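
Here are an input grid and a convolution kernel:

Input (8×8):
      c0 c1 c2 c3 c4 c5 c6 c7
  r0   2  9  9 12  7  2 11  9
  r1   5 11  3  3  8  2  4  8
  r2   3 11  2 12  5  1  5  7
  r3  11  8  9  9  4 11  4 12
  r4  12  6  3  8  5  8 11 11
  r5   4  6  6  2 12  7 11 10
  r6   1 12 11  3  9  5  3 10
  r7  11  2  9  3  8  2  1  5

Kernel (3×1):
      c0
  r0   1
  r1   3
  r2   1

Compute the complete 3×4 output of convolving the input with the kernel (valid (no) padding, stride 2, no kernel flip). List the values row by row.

Output[0,0]: The receptive field on the input at this output position is [2 / 5 / 3]. Elementwise product with the kernel and sum: 2·1 + 5·3 + 3·1.
Output[0,1]: The receptive field on the input at this output position is [9 / 3 / 2]. Elementwise product with the kernel and sum: 9·1 + 3·3 + 2·1.

20 20 36 28
48 32 22 28
25 32 50 47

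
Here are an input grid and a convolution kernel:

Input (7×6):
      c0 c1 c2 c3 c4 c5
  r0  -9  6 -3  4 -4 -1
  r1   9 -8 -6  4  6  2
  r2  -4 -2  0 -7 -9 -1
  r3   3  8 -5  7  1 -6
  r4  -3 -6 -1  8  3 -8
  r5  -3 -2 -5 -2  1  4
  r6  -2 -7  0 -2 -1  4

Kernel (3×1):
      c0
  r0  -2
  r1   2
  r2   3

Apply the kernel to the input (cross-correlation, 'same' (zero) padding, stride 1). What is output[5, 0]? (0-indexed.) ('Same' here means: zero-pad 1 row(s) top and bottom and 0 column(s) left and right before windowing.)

The receptive field on the zero-padded input at this output position is [-3 / -3 / -2]. Elementwise product with the kernel and sum: -3·-2 + -3·2 + -2·3.

-6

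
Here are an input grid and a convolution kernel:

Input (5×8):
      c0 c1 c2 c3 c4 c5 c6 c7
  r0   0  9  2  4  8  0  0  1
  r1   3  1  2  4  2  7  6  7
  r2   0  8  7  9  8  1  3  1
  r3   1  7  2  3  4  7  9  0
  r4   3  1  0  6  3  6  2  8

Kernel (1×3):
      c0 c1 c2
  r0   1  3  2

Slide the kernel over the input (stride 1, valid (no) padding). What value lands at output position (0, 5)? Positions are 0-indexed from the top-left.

The receptive field on the input at this output position is [0 0 1]. Elementwise product with the kernel and sum: 0·1 + 0·3 + 1·2.

2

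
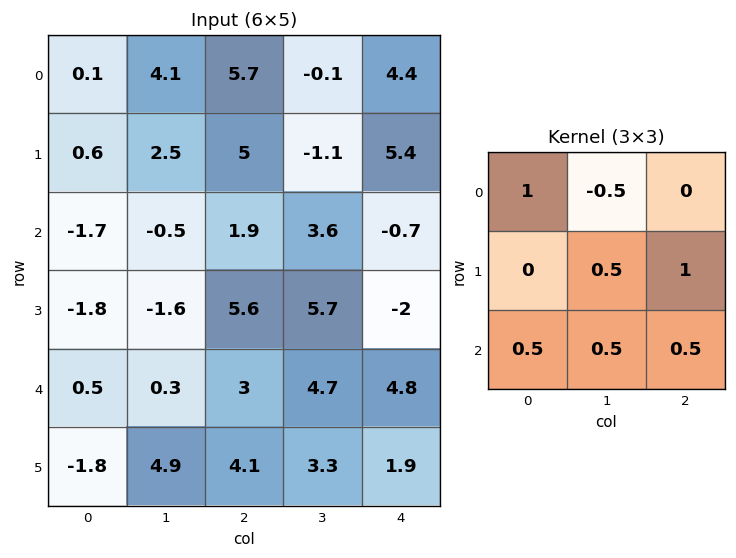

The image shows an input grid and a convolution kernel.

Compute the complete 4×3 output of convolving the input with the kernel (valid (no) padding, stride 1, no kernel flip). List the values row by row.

4.15 5.15 13
2.1 9.4 11.3
5.25 11.05 7.2
5.75 7.95 14.55

Output[0,0]: The receptive field on the input at this output position is [0.1 4.1 5.7 / 0.6 2.5 5 / -1.7 -0.5 1.9]. Elementwise product with the kernel and sum: 0.1·1 + 4.1·-0.5 + 2.5·0.5 + 5·1 + -1.7·0.5 + -0.5·0.5 + 1.9·0.5.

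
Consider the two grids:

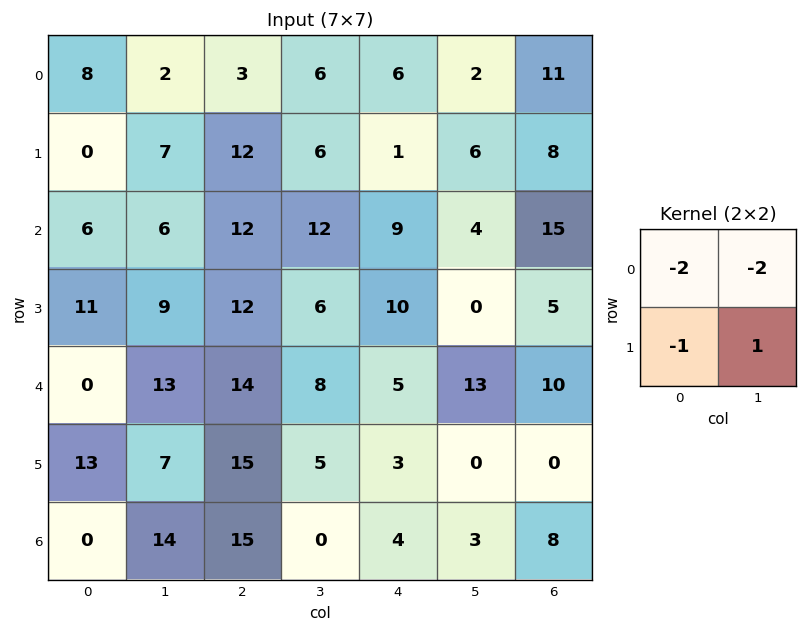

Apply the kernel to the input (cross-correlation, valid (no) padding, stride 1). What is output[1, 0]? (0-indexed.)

-14

The receptive field on the input at this output position is [0 7 / 6 6]. Elementwise product with the kernel and sum: 0·-2 + 7·-2 + 6·-1 + 6·1.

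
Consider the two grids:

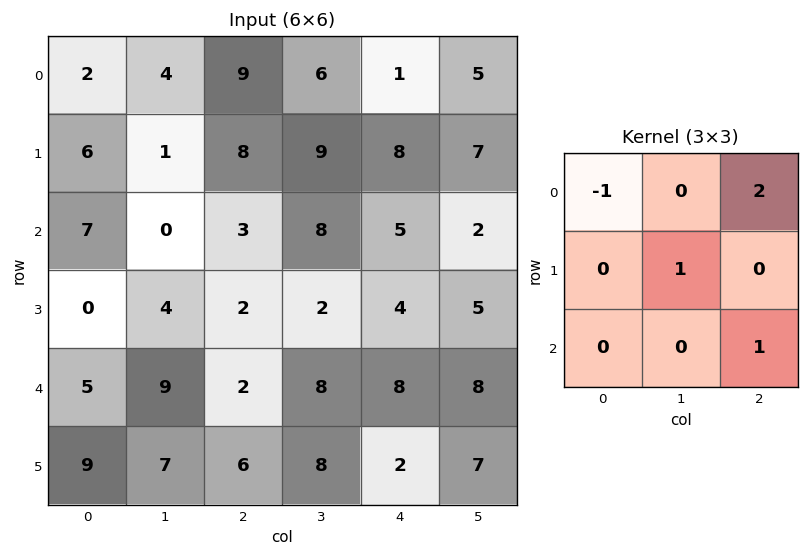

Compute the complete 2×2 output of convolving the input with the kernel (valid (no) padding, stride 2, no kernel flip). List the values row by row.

Output[0,0]: The receptive field on the input at this output position is [2 4 9 / 6 1 8 / 7 0 3]. Elementwise product with the kernel and sum: 2·-1 + 9·2 + 1·1 + 3·1.
Output[0,1]: The receptive field on the input at this output position is [9 6 1 / 8 9 8 / 3 8 5]. Elementwise product with the kernel and sum: 9·-1 + 1·2 + 9·1 + 5·1.

20 7
5 17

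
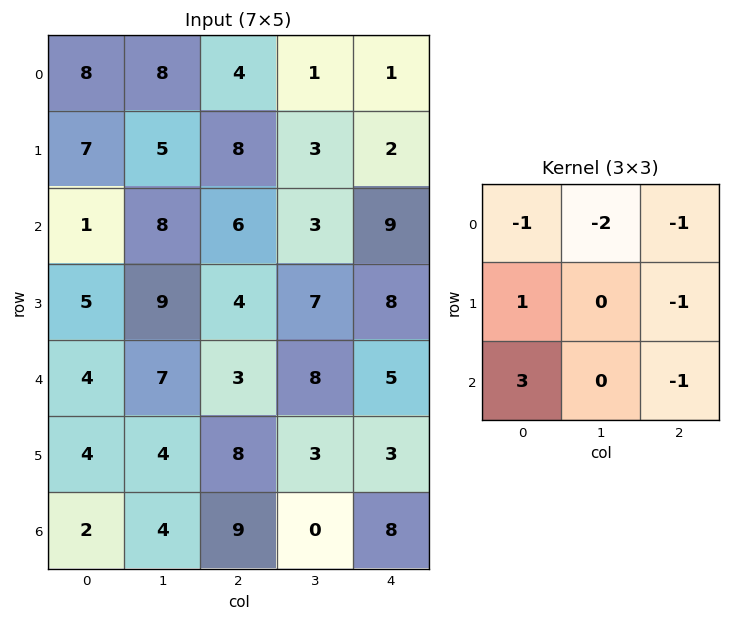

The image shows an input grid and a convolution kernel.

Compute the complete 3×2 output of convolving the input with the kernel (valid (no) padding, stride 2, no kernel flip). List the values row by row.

-32 8
-13 -21
-28 0

Output[0,0]: The receptive field on the input at this output position is [8 8 4 / 7 5 8 / 1 8 6]. Elementwise product with the kernel and sum: 8·-1 + 8·-2 + 4·-1 + 7·1 + 8·-1 + 1·3 + 6·-1.
Output[0,1]: The receptive field on the input at this output position is [4 1 1 / 8 3 2 / 6 3 9]. Elementwise product with the kernel and sum: 4·-1 + 1·-2 + 1·-1 + 8·1 + 2·-1 + 6·3 + 9·-1.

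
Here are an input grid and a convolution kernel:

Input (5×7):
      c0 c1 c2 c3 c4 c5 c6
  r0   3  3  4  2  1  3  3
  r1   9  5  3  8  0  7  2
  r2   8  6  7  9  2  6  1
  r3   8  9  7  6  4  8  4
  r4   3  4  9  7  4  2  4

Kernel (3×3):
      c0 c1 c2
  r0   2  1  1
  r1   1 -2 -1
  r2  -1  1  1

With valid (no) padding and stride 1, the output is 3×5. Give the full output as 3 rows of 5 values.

14 13 2 8 -3
23 8 4 28 6
22 29 18 15 -3

Output[0,0]: The receptive field on the input at this output position is [3 3 4 / 9 5 3 / 8 6 7]. Elementwise product with the kernel and sum: 3·2 + 3·1 + 4·1 + 9·1 + 5·-2 + 3·-1 + 8·-1 + 6·1 + 7·1.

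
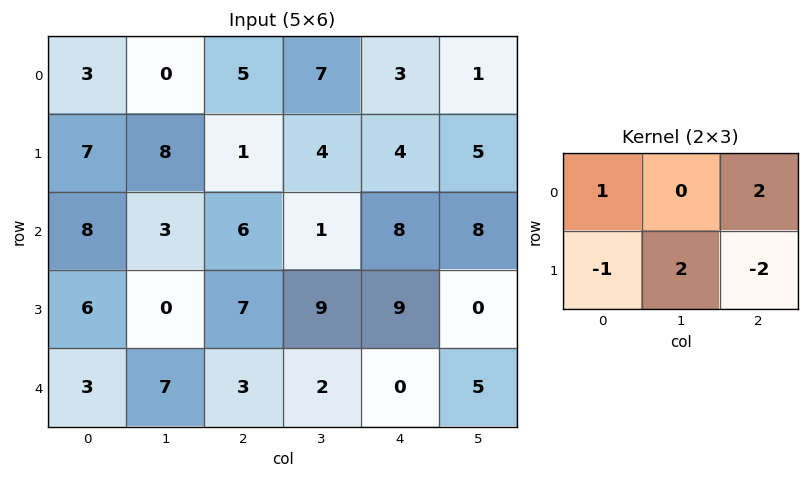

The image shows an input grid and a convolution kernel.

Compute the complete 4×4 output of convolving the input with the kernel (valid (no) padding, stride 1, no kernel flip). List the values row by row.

20 0 10 3
-5 23 -11 13
0 1 15 26
25 13 26 -3

Output[0,0]: The receptive field on the input at this output position is [3 0 5 / 7 8 1]. Elementwise product with the kernel and sum: 3·1 + 5·2 + 7·-1 + 8·2 + 1·-2.
Output[0,1]: The receptive field on the input at this output position is [0 5 7 / 8 1 4]. Elementwise product with the kernel and sum: 0·1 + 7·2 + 8·-1 + 1·2 + 4·-2.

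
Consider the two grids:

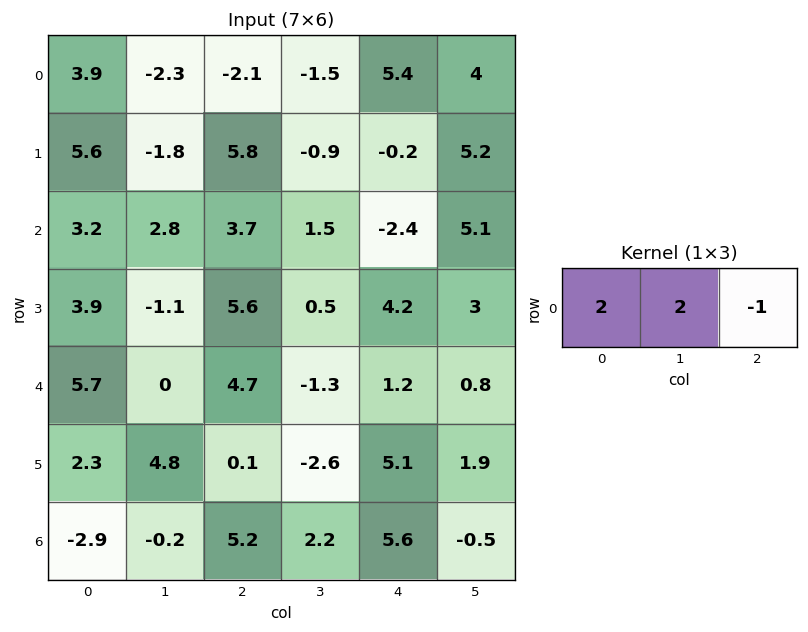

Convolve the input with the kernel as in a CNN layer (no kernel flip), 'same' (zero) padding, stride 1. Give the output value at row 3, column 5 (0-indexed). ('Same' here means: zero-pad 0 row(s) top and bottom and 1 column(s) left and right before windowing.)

The receptive field on the zero-padded input at this output position is [4.2 3 0]. Elementwise product with the kernel and sum: 4.2·2 + 3·2 + 0·-1.

14.4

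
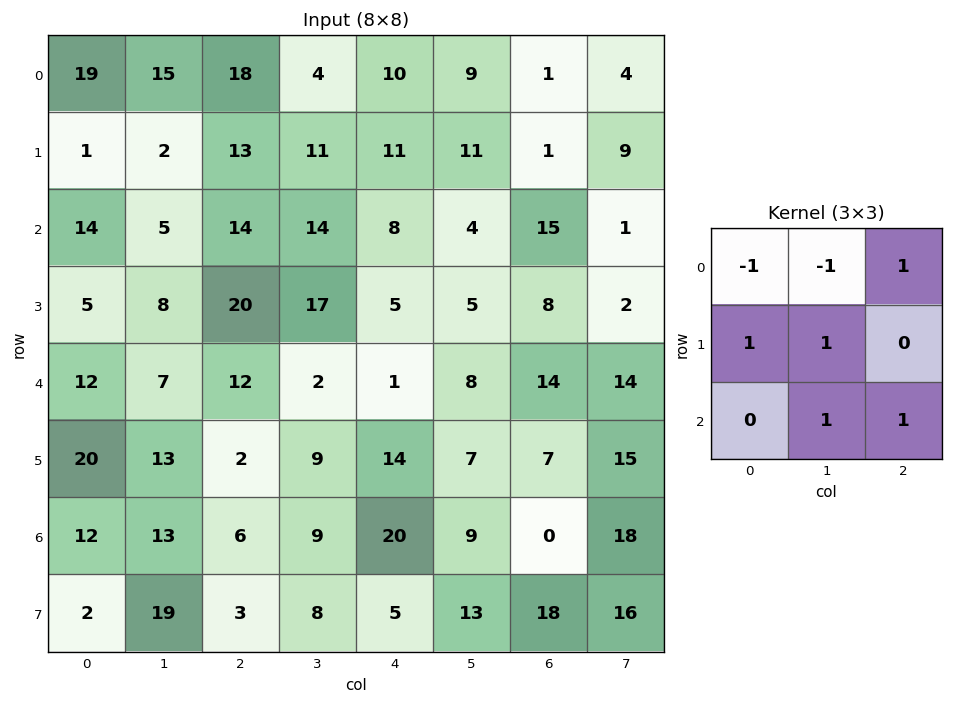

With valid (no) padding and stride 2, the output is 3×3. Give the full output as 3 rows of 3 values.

6 34 23
27 20 35
45 27 35

Output[0,0]: The receptive field on the input at this output position is [19 15 18 / 1 2 13 / 14 5 14]. Elementwise product with the kernel and sum: 19·-1 + 15·-1 + 18·1 + 1·1 + 2·1 + 5·1 + 14·1.
Output[0,1]: The receptive field on the input at this output position is [18 4 10 / 13 11 11 / 14 14 8]. Elementwise product with the kernel and sum: 18·-1 + 4·-1 + 10·1 + 13·1 + 11·1 + 14·1 + 8·1.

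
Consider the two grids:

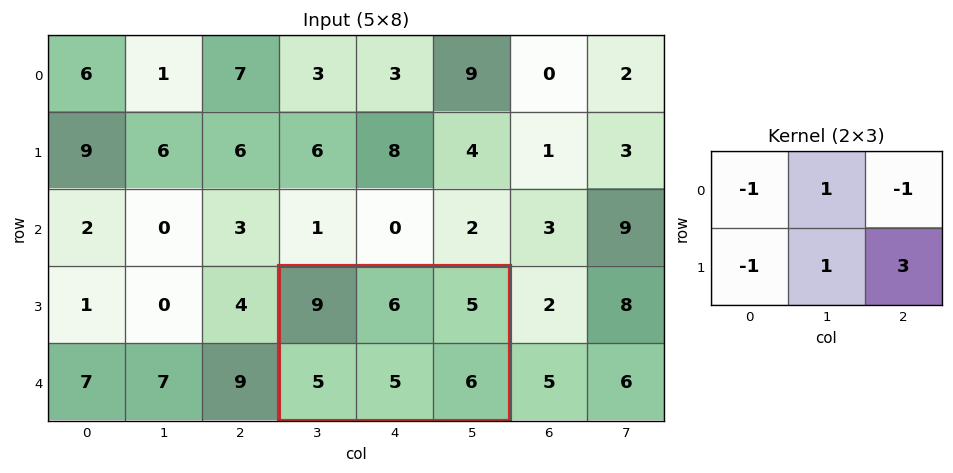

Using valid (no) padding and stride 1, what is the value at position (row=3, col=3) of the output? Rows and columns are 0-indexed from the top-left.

The receptive field on the input at this output position is [9 6 5 / 5 5 6]. Elementwise product with the kernel and sum: 9·-1 + 6·1 + 5·-1 + 5·-1 + 5·1 + 6·3.

10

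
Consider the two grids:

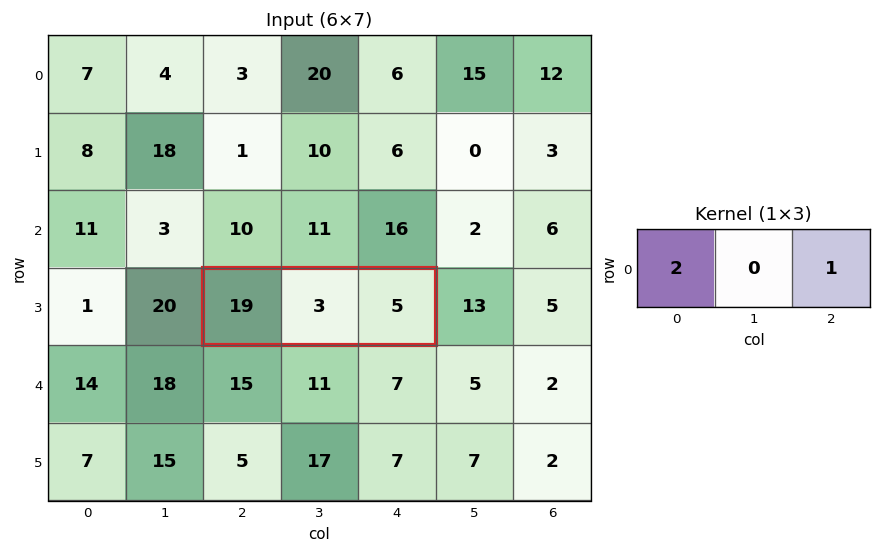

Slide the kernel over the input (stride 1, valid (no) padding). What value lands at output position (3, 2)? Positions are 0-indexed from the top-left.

43

The receptive field on the input at this output position is [19 3 5]. Elementwise product with the kernel and sum: 19·2 + 5·1.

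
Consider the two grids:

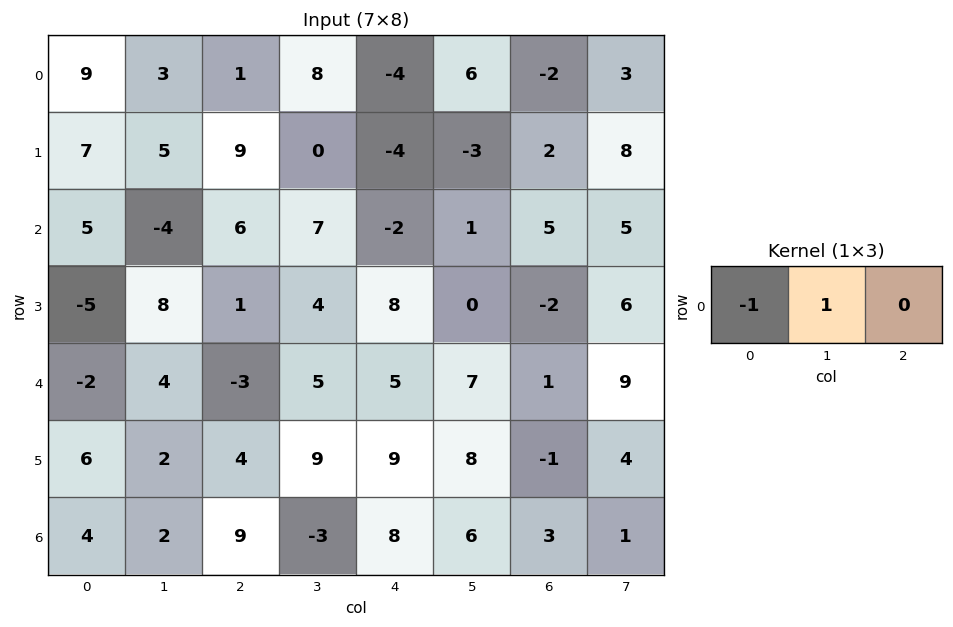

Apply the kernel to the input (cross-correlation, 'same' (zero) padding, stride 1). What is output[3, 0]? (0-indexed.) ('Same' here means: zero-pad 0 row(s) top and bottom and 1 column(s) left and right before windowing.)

The receptive field on the zero-padded input at this output position is [0 -5 8]. Elementwise product with the kernel and sum: 0·-1 + -5·1.

-5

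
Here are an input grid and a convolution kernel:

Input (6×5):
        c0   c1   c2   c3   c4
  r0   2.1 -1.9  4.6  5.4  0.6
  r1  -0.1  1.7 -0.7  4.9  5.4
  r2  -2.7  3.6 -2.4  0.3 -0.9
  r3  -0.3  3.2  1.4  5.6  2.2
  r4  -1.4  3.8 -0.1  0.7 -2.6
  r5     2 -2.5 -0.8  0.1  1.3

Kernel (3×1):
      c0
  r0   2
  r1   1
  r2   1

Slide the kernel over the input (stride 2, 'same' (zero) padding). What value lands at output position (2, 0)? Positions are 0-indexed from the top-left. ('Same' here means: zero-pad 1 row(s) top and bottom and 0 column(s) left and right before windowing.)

0

The receptive field on the zero-padded input at this output position is [-0.3 / -1.4 / 2]. Elementwise product with the kernel and sum: -0.3·2 + -1.4·1 + 2·1.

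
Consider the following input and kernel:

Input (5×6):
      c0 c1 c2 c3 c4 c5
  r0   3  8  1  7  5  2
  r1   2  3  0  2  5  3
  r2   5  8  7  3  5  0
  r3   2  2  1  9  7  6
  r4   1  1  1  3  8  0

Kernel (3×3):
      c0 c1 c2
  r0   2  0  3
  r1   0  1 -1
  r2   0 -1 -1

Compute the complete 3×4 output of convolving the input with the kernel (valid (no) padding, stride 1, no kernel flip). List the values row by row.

Output[0,0]: The receptive field on the input at this output position is [3 8 1 / 2 3 0 / 5 8 7]. Elementwise product with the kernel and sum: 3·2 + 1·3 + 3·1 + 0·-1 + 8·-1 + 7·-1.
Output[0,1]: The receptive field on the input at this output position is [8 1 7 / 3 0 2 / 8 7 3]. Elementwise product with the kernel and sum: 8·2 + 7·3 + 0·1 + 2·-1 + 7·-1 + 3·-1.

-3 25 6 17
2 6 -3 5
30 13 20 -1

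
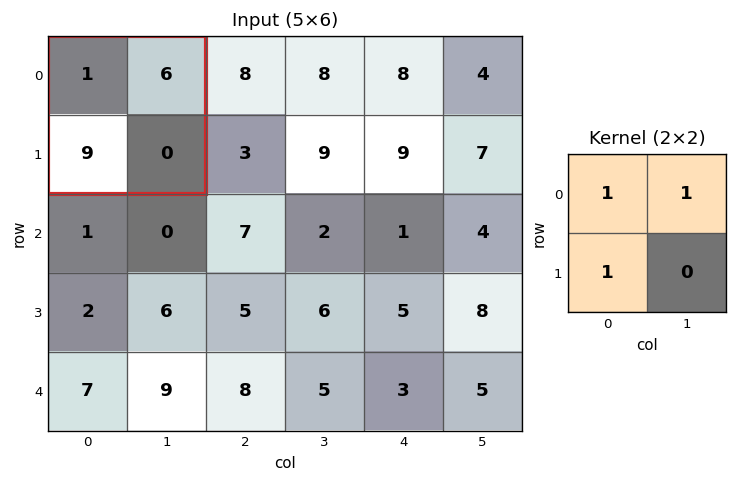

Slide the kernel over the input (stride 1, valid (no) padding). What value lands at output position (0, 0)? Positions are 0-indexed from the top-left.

16

The receptive field on the input at this output position is [1 6 / 9 0]. Elementwise product with the kernel and sum: 1·1 + 6·1 + 9·1.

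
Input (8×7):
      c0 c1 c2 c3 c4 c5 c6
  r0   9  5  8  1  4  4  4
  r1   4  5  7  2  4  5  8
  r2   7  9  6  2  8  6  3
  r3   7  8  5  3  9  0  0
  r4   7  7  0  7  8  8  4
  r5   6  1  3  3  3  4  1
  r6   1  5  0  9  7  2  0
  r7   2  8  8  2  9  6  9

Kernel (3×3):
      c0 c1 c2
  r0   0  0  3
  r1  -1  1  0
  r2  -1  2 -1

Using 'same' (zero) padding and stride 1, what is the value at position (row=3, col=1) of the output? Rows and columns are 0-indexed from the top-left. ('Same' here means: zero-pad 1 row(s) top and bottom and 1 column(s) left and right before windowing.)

26

The receptive field on the zero-padded input at this output position is [7 9 6 / 7 8 5 / 7 7 0]. Elementwise product with the kernel and sum: 6·3 + 7·-1 + 8·1 + 7·-1 + 7·2 + 0·-1.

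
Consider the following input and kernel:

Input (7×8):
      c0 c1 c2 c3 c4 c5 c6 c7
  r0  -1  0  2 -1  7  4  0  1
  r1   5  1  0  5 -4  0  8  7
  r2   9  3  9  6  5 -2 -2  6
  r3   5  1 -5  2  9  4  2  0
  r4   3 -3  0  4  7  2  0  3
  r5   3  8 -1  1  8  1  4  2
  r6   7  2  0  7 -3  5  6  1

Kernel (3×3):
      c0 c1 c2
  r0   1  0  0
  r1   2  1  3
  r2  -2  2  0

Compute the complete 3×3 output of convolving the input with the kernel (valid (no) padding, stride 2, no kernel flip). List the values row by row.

-2 -11 9
-7 36 23
4 37 52

Output[0,0]: The receptive field on the input at this output position is [-1 0 2 / 5 1 0 / 9 3 9]. Elementwise product with the kernel and sum: -1·1 + 5·2 + 1·1 + 0·3 + 9·-2 + 3·2.
Output[0,1]: The receptive field on the input at this output position is [2 -1 7 / 0 5 -4 / 9 6 5]. Elementwise product with the kernel and sum: 2·1 + 0·2 + 5·1 + -4·3 + 9·-2 + 6·2.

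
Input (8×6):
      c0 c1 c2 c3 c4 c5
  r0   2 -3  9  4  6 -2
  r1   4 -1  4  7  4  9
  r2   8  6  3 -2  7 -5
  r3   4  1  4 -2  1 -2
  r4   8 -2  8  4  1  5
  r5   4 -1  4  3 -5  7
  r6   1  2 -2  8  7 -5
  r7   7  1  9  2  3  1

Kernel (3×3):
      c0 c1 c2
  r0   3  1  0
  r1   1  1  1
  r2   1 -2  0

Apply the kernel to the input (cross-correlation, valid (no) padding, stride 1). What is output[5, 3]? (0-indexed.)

10

The receptive field on the input at this output position is [3 -5 7 / 8 7 -5 / 2 3 1]. Elementwise product with the kernel and sum: 3·3 + -5·1 + 8·1 + 7·1 + -5·1 + 2·1 + 3·-2.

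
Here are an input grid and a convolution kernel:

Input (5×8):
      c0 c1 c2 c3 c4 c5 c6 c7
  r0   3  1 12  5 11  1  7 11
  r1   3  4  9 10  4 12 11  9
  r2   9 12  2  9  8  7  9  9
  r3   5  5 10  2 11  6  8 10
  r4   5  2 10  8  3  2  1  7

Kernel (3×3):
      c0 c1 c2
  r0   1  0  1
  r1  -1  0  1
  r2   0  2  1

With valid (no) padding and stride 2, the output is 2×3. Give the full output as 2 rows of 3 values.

47 44 48
30 30 19

Output[0,0]: The receptive field on the input at this output position is [3 1 12 / 3 4 9 / 9 12 2]. Elementwise product with the kernel and sum: 3·1 + 12·1 + 3·-1 + 9·1 + 12·2 + 2·1.
Output[0,1]: The receptive field on the input at this output position is [12 5 11 / 9 10 4 / 2 9 8]. Elementwise product with the kernel and sum: 12·1 + 11·1 + 9·-1 + 4·1 + 9·2 + 8·1.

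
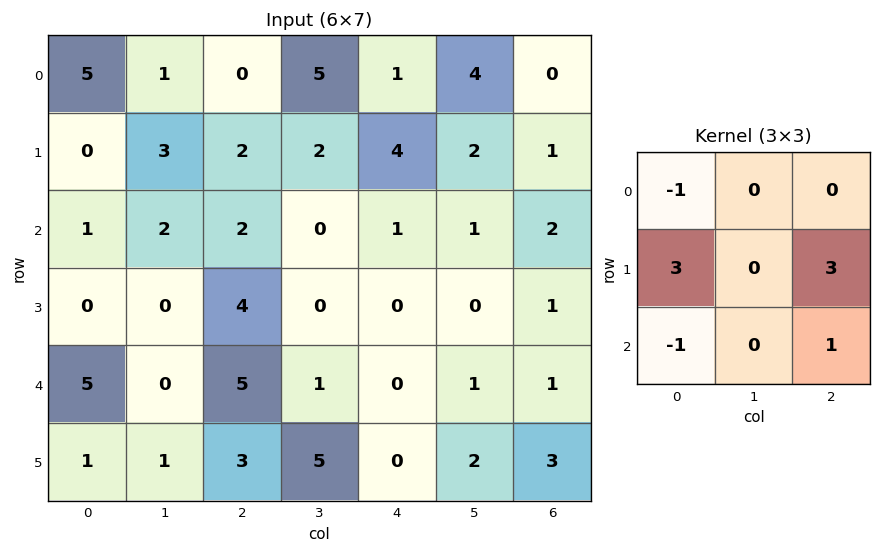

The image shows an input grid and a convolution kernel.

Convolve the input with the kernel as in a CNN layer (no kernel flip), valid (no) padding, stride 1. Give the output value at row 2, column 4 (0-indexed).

3

The receptive field on the input at this output position is [1 1 2 / 0 0 1 / 0 1 1]. Elementwise product with the kernel and sum: 1·-1 + 0·3 + 1·3 + 0·-1 + 1·1.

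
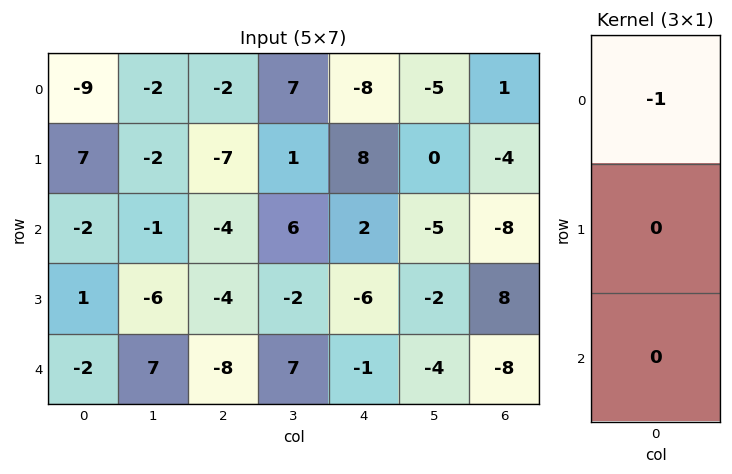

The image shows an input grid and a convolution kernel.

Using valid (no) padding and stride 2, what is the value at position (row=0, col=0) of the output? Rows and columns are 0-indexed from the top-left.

The receptive field on the input at this output position is [-9 / 7 / -2]. Elementwise product with the kernel and sum: -9·-1.

9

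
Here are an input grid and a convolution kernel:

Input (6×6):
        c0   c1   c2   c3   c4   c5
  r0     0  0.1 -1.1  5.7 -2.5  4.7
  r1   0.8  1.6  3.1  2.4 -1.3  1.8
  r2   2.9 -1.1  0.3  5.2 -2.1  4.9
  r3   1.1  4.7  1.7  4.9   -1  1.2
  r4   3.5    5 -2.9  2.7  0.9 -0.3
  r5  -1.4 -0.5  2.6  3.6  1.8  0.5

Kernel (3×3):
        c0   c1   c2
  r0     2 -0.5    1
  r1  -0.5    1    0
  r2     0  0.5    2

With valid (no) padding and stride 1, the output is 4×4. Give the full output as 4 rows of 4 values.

Output[0,0]: The receptive field on the input at this output position is [0 0.1 -1.1 / 0.8 1.6 3.1 / 2.9 -1.1 0.3]. Elementwise product with the kernel and sum: 0·2 + 0.1·-0.5 + -1.1·1 + 0.8·-0.5 + 1.6·1 + -1.1·0.5 + 0.3·2.

0.1 19.3 -8.3 23.6
7.1 15.55 9.2 4.45
7.5 6.15 3.1 12.75
9.75 16.55 9.5 12.95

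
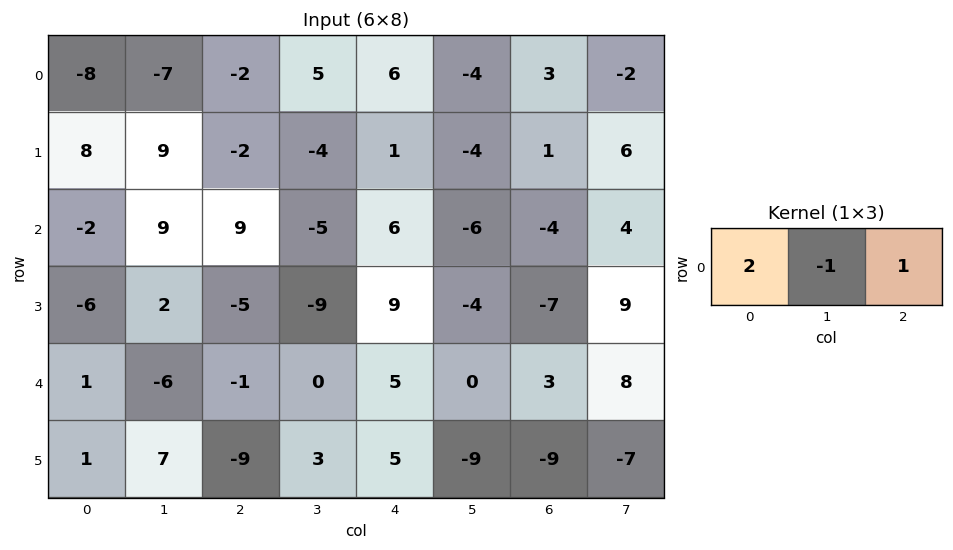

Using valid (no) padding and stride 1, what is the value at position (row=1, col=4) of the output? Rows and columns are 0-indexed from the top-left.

7

The receptive field on the input at this output position is [1 -4 1]. Elementwise product with the kernel and sum: 1·2 + -4·-1 + 1·1.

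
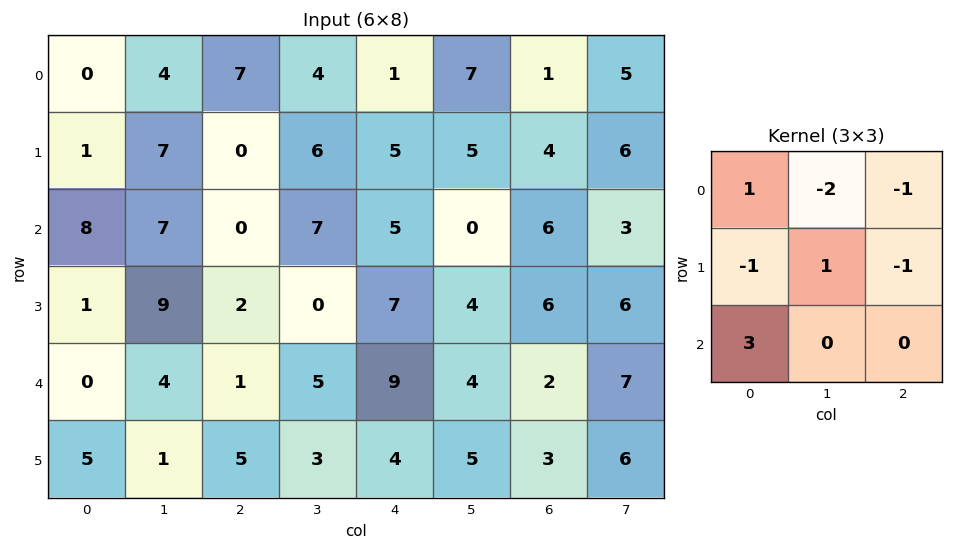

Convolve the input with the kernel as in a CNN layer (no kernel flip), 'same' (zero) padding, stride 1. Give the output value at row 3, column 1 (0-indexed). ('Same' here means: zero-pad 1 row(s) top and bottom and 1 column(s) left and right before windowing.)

The receptive field on the zero-padded input at this output position is [8 7 0 / 1 9 2 / 0 4 1]. Elementwise product with the kernel and sum: 8·1 + 7·-2 + 0·-1 + 1·-1 + 9·1 + 2·-1 + 0·3.

0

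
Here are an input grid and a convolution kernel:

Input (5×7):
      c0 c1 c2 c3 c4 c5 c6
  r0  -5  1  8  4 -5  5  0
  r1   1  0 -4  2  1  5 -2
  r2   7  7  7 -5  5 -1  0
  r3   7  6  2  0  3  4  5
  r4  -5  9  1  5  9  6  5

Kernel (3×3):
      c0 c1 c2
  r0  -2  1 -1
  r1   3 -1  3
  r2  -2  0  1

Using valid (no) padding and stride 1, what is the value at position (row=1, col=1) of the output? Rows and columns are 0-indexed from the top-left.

-19

The receptive field on the input at this output position is [0 -4 2 / 7 7 -5 / 6 2 0]. Elementwise product with the kernel and sum: 0·-2 + -4·1 + 2·-1 + 7·3 + 7·-1 + -5·3 + 6·-2 + 0·1.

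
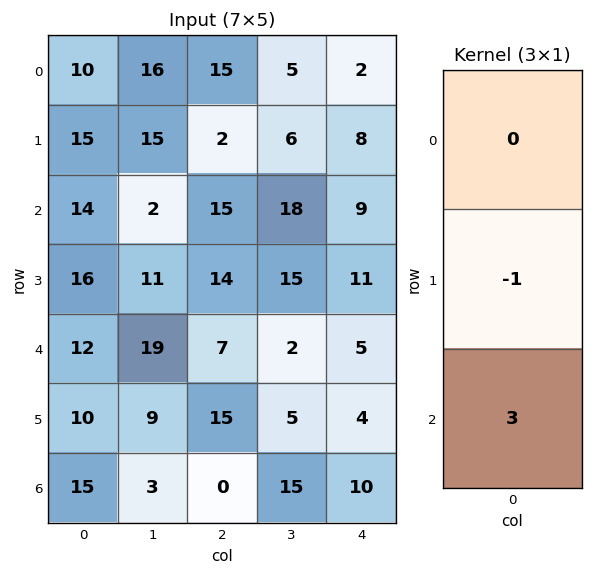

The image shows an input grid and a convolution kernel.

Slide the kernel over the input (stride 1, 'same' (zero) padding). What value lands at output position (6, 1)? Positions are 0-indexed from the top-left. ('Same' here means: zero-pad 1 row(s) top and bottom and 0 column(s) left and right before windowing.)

-3

The receptive field on the zero-padded input at this output position is [9 / 3 / 0]. Elementwise product with the kernel and sum: 3·-1 + 0·3.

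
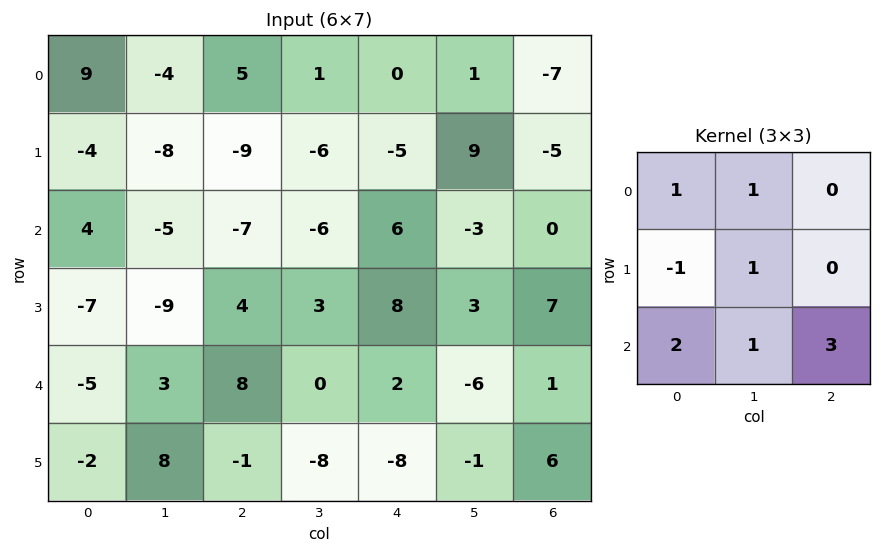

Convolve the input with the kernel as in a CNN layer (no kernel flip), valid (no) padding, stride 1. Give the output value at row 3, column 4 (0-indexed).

4

The receptive field on the input at this output position is [8 3 7 / 2 -6 1 / -8 -1 6]. Elementwise product with the kernel and sum: 8·1 + 3·1 + 2·-1 + -6·1 + -8·2 + -1·1 + 6·3.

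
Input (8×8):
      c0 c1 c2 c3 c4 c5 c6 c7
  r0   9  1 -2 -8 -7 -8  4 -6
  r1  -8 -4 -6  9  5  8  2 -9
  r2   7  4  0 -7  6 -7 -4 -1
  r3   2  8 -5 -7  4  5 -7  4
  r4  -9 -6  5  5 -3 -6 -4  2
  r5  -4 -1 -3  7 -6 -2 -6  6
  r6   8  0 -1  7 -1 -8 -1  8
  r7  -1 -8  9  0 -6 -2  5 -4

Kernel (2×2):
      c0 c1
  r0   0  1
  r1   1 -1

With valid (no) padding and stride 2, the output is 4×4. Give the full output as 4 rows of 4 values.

Output[0,0]: The receptive field on the input at this output position is [9 1 / -8 -4]. Elementwise product with the kernel and sum: 1·1 + -8·1 + -4·-1.

-3 -23 -11 5
-2 -5 -8 -12
-9 -5 -10 -10
7 16 -12 17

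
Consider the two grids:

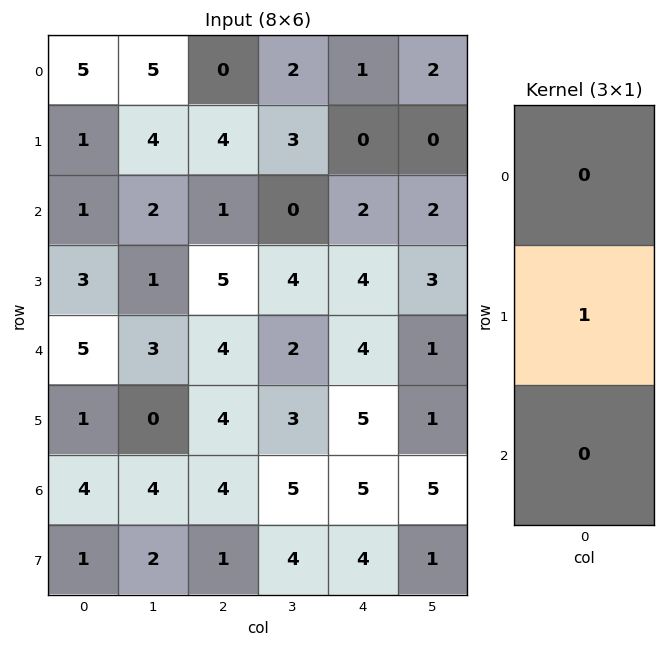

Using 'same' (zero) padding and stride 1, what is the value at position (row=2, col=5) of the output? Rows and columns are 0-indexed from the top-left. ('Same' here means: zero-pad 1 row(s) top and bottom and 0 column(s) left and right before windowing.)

The receptive field on the zero-padded input at this output position is [0 / 2 / 3]. Elementwise product with the kernel and sum: 2·1.

2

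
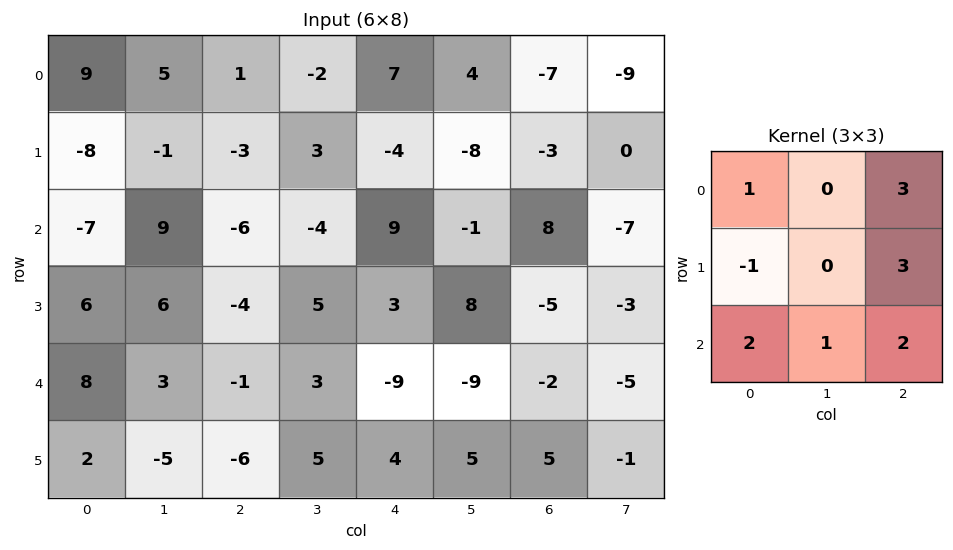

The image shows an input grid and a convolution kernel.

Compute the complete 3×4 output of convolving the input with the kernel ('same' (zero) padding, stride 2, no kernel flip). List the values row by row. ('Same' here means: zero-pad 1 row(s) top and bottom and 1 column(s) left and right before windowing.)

5 -10 0 -50
42 5 9 -23
19 21 23 6

Output[0,0]: The receptive field on the zero-padded input at this output position is [0 0 0 / 0 9 5 / 0 -8 -1]. Elementwise product with the kernel and sum: 0·1 + 0·3 + 0·-1 + 5·3 + 0·2 + -8·1 + -1·2.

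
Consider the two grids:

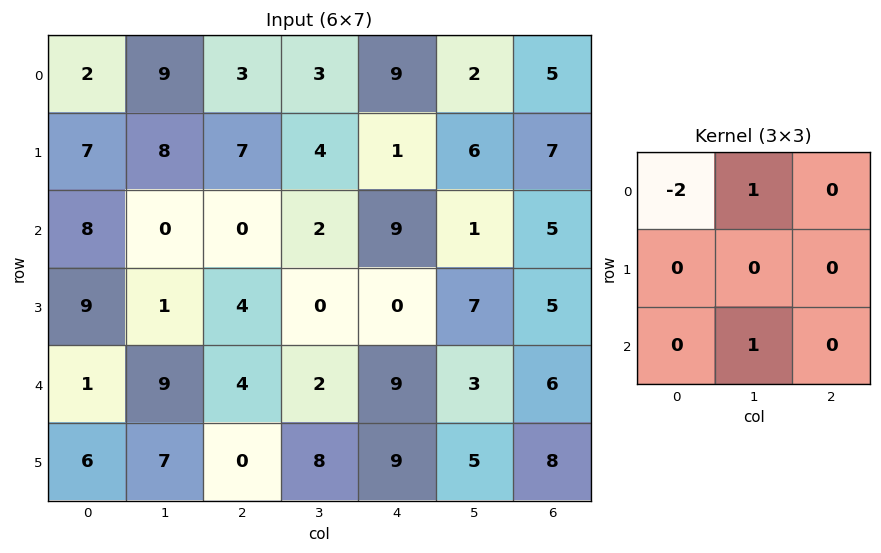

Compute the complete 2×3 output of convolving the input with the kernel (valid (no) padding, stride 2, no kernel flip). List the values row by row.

Output[0,0]: The receptive field on the input at this output position is [2 9 3 / 7 8 7 / 8 0 0]. Elementwise product with the kernel and sum: 2·-2 + 9·1 + 0·1.

5 -1 -15
-7 4 -14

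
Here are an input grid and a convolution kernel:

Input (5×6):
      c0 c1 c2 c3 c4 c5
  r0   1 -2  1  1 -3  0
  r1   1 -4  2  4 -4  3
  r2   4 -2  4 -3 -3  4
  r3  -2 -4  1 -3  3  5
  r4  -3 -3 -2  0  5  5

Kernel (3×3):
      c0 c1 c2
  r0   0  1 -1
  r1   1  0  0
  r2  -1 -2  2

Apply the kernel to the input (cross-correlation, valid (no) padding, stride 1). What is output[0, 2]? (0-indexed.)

The receptive field on the input at this output position is [1 1 -3 / 2 4 -4 / 4 -3 -3]. Elementwise product with the kernel and sum: 1·1 + -3·-1 + 2·1 + 4·-1 + -3·-2 + -3·2.

2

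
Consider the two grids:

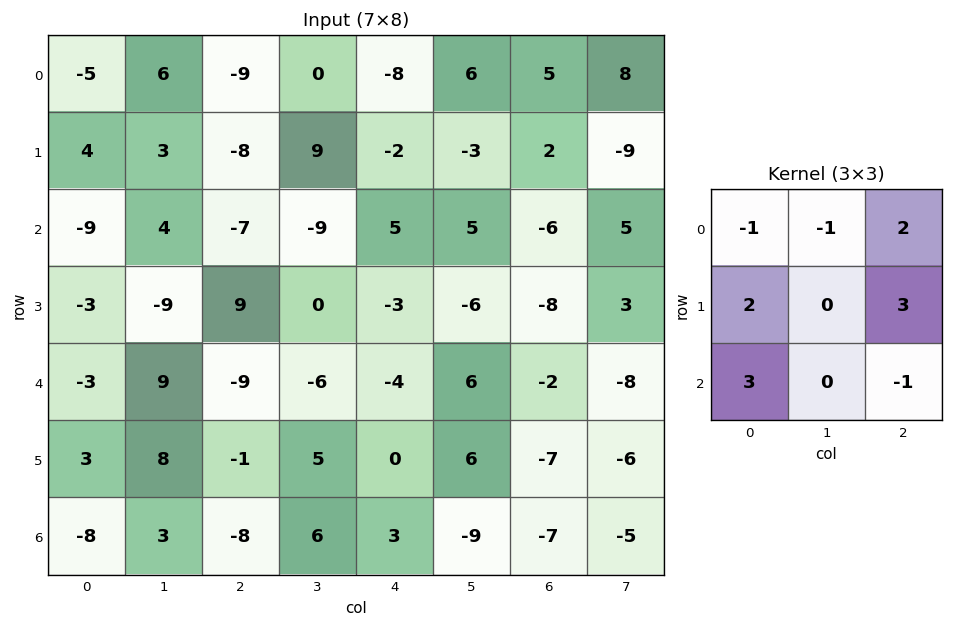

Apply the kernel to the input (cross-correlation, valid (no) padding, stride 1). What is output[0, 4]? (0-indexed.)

The receptive field on the input at this output position is [-8 6 5 / -2 -3 2 / 5 5 -6]. Elementwise product with the kernel and sum: -8·-1 + 6·-1 + 5·2 + -2·2 + 2·3 + 5·3 + -6·-1.

35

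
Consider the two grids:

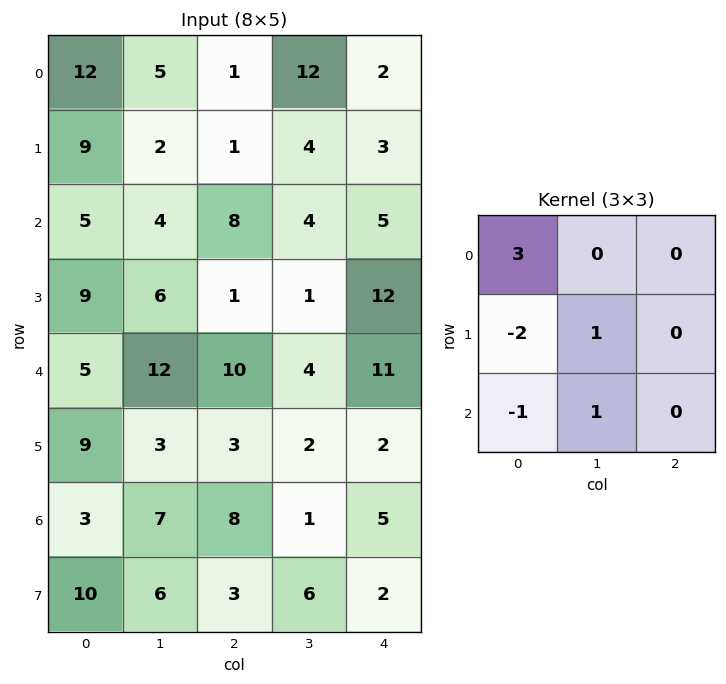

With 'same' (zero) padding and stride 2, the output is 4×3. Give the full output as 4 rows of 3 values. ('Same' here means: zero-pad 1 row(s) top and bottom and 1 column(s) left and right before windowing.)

Output[0,0]: The receptive field on the zero-padded input at this output position is [0 0 0 / 0 12 5 / 0 9 2]. Elementwise product with the kernel and sum: 0·3 + 0·-2 + 12·1 + 0·-1 + 9·1.
Output[0,1]: The receptive field on the zero-padded input at this output position is [0 0 0 / 5 1 12 / 2 1 4]. Elementwise product with the kernel and sum: 0·3 + 5·-2 + 1·1 + 2·-1 + 1·1.

21 -10 -23
14 1 20
14 4 6
13 0 5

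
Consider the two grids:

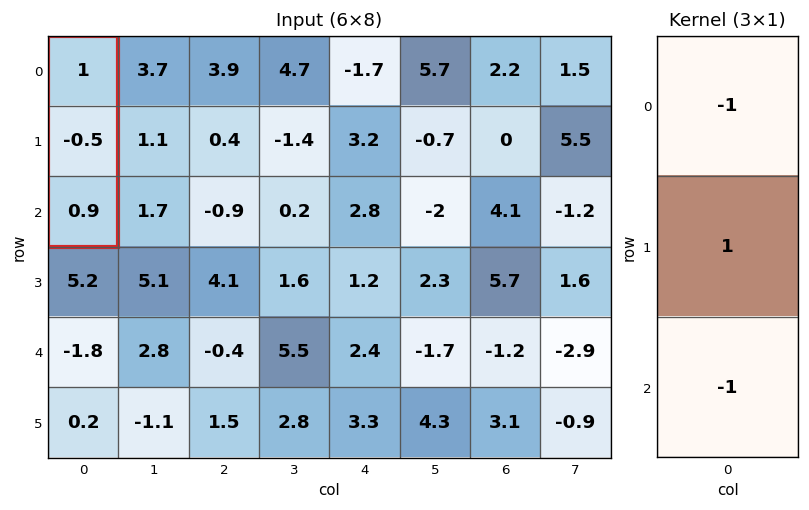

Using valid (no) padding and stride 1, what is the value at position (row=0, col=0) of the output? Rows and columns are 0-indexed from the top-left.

-2.4

The receptive field on the input at this output position is [1 / -0.5 / 0.9]. Elementwise product with the kernel and sum: 1·-1 + -0.5·1 + 0.9·-1.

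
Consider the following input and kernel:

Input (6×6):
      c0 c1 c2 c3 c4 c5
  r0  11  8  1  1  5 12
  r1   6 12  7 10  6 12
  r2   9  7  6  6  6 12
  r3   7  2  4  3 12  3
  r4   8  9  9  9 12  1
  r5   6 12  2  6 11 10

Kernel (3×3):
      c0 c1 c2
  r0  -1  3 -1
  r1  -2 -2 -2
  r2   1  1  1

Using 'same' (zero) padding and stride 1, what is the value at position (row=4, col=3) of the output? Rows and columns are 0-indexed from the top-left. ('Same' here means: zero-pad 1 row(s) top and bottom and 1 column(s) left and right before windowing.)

-48

The receptive field on the zero-padded input at this output position is [4 3 12 / 9 9 12 / 2 6 11]. Elementwise product with the kernel and sum: 4·-1 + 3·3 + 12·-1 + 9·-2 + 9·-2 + 12·-2 + 2·1 + 6·1 + 11·1.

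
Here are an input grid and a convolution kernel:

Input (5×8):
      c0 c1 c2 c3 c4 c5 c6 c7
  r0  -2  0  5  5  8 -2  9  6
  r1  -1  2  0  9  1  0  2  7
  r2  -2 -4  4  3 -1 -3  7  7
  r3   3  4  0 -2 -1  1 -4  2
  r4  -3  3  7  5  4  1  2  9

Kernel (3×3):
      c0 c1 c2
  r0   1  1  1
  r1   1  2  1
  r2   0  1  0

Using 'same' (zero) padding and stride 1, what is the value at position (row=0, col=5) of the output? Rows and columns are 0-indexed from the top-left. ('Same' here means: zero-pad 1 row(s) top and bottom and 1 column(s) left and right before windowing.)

13

The receptive field on the zero-padded input at this output position is [0 0 0 / 8 -2 9 / 1 0 2]. Elementwise product with the kernel and sum: 0·1 + 0·1 + 0·1 + 8·1 + -2·2 + 9·1 + 0·1.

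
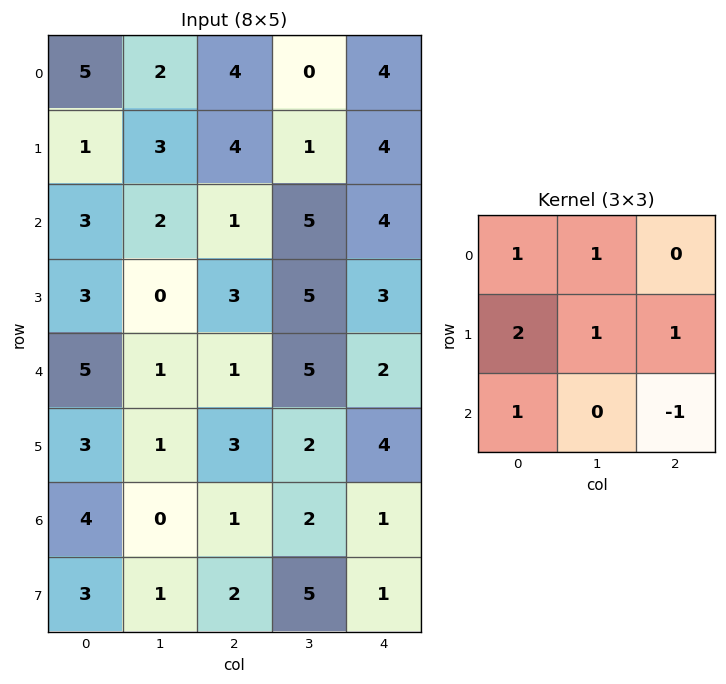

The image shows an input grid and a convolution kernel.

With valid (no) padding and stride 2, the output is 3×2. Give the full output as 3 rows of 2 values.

Output[0,0]: The receptive field on the input at this output position is [5 2 4 / 1 3 4 / 3 2 1]. Elementwise product with the kernel and sum: 5·1 + 2·1 + 1·2 + 3·1 + 4·1 + 3·1 + 1·-1.

18 14
18 19
19 18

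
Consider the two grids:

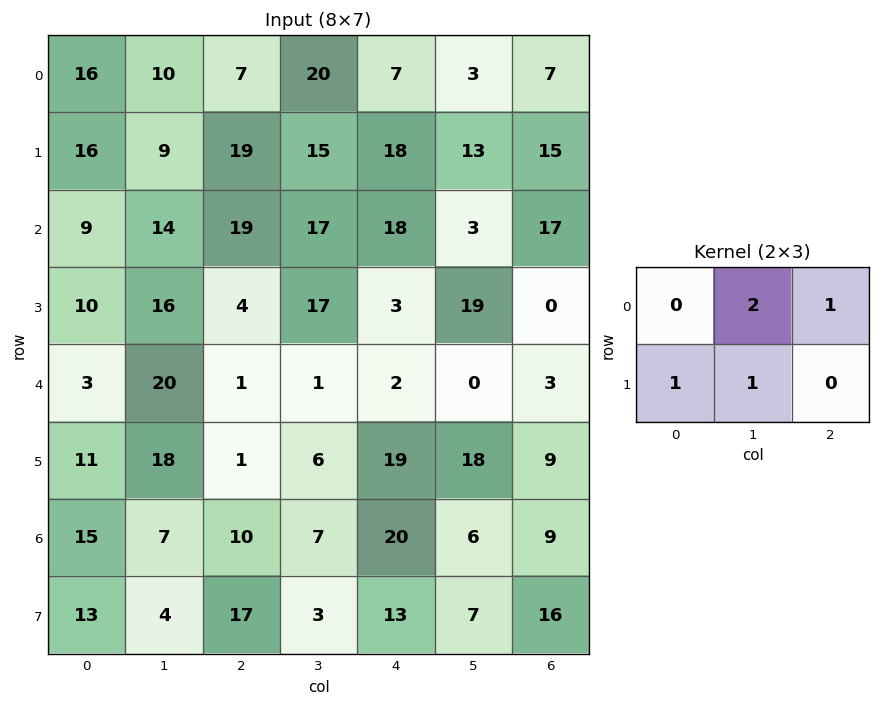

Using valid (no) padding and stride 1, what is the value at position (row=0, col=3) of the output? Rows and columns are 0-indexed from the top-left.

The receptive field on the input at this output position is [20 7 3 / 15 18 13]. Elementwise product with the kernel and sum: 7·2 + 3·1 + 15·1 + 18·1.

50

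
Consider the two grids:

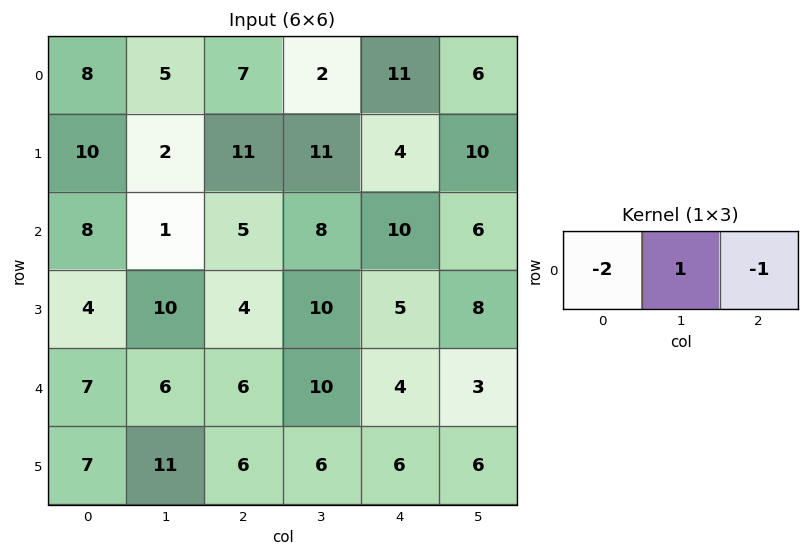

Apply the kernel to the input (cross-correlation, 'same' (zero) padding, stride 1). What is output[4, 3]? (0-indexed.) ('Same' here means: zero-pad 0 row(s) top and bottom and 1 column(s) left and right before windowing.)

-6

The receptive field on the zero-padded input at this output position is [6 10 4]. Elementwise product with the kernel and sum: 6·-2 + 10·1 + 4·-1.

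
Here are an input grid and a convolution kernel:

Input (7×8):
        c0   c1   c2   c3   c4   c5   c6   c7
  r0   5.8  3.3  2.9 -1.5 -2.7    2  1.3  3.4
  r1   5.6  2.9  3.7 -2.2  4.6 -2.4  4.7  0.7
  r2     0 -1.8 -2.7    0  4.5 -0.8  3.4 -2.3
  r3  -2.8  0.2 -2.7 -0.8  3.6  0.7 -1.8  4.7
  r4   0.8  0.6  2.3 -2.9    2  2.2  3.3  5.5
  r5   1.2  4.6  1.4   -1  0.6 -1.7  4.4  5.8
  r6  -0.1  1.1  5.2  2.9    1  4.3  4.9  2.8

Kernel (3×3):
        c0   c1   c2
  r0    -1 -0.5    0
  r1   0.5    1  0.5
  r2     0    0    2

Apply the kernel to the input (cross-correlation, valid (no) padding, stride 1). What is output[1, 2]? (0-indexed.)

The receptive field on the input at this output position is [3.7 -2.2 4.6 / -2.7 0 4.5 / -2.7 -0.8 3.6]. Elementwise product with the kernel and sum: 3.7·-1 + -2.2·-0.5 + -2.7·0.5 + 0·1 + 4.5·0.5 + 3.6·2.

5.5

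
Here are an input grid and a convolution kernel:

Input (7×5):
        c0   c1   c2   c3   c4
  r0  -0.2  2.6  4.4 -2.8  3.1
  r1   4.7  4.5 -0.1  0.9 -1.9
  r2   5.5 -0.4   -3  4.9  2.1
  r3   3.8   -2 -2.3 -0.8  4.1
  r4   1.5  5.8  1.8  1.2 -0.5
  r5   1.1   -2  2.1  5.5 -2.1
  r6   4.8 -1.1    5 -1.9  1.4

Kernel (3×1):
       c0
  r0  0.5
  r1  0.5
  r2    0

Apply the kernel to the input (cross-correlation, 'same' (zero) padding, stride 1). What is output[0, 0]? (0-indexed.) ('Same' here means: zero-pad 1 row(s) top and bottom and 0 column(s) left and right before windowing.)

-0.1

The receptive field on the zero-padded input at this output position is [0 / -0.2 / 4.7]. Elementwise product with the kernel and sum: 0·0.5 + -0.2·0.5.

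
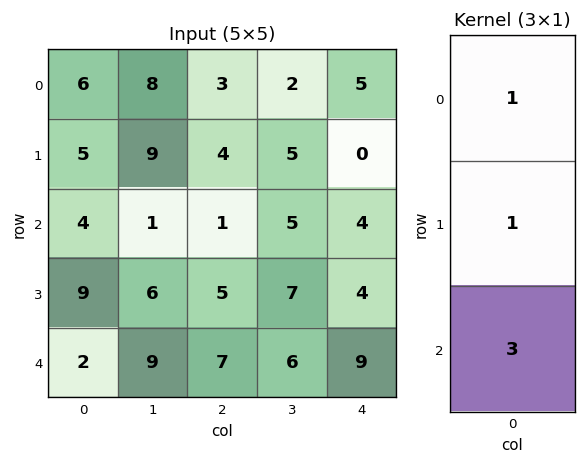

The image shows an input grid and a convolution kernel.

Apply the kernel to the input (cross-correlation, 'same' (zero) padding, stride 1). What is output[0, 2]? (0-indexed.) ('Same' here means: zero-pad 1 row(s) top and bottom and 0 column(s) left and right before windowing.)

15

The receptive field on the zero-padded input at this output position is [0 / 3 / 4]. Elementwise product with the kernel and sum: 0·1 + 3·1 + 4·3.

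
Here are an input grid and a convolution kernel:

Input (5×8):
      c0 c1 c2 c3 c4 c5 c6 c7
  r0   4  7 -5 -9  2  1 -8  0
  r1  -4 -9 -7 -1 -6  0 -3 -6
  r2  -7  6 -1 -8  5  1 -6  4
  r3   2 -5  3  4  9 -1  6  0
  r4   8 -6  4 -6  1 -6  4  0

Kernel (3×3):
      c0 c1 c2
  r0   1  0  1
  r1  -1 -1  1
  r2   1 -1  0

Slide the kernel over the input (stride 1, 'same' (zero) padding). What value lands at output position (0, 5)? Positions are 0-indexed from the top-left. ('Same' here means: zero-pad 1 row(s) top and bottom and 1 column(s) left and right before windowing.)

-17

The receptive field on the zero-padded input at this output position is [0 0 0 / 2 1 -8 / -6 0 -3]. Elementwise product with the kernel and sum: 0·1 + 0·1 + 2·-1 + 1·-1 + -8·1 + -6·1 + 0·-1.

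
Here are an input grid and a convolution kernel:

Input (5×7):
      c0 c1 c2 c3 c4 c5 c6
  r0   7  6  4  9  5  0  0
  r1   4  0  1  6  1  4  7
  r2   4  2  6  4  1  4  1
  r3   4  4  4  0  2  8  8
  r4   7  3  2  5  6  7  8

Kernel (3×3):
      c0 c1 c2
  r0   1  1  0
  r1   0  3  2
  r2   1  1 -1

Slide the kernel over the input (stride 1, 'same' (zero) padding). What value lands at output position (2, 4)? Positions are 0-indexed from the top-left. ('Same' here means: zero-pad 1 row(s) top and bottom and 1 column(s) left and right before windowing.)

The receptive field on the zero-padded input at this output position is [6 1 4 / 4 1 4 / 0 2 8]. Elementwise product with the kernel and sum: 6·1 + 1·1 + 1·3 + 4·2 + 0·1 + 2·1 + 8·-1.

12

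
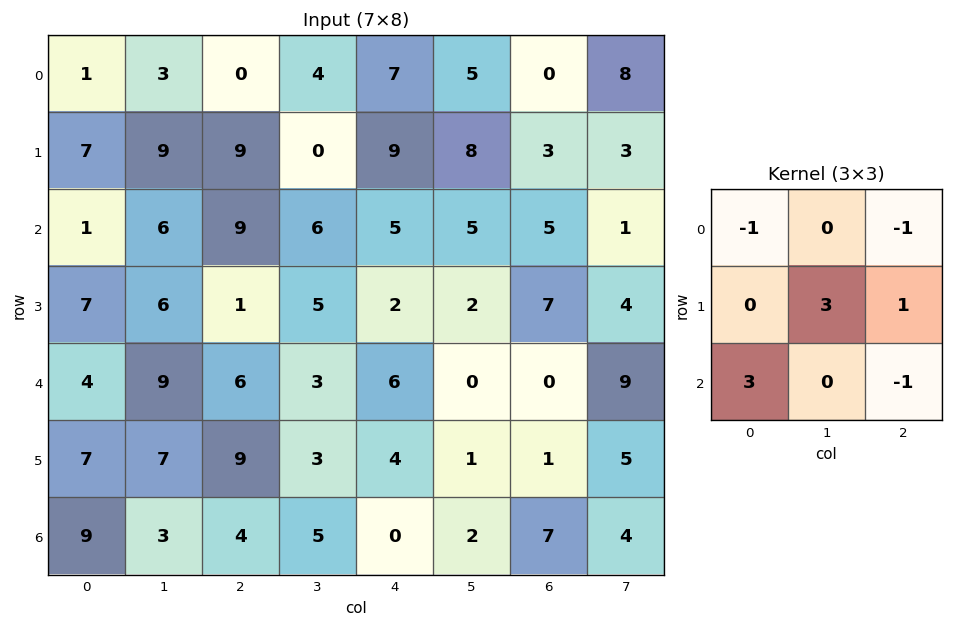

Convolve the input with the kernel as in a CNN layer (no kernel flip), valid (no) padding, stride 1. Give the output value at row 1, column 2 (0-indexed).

6

The receptive field on the input at this output position is [9 0 9 / 9 6 5 / 1 5 2]. Elementwise product with the kernel and sum: 9·-1 + 9·-1 + 6·3 + 5·1 + 1·3 + 2·-1.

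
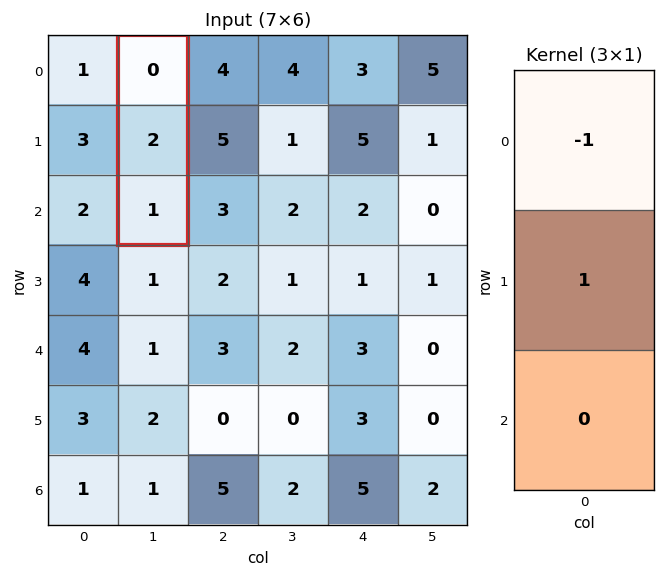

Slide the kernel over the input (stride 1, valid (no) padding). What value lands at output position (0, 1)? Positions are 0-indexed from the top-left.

The receptive field on the input at this output position is [0 / 2 / 1]. Elementwise product with the kernel and sum: 0·-1 + 2·1.

2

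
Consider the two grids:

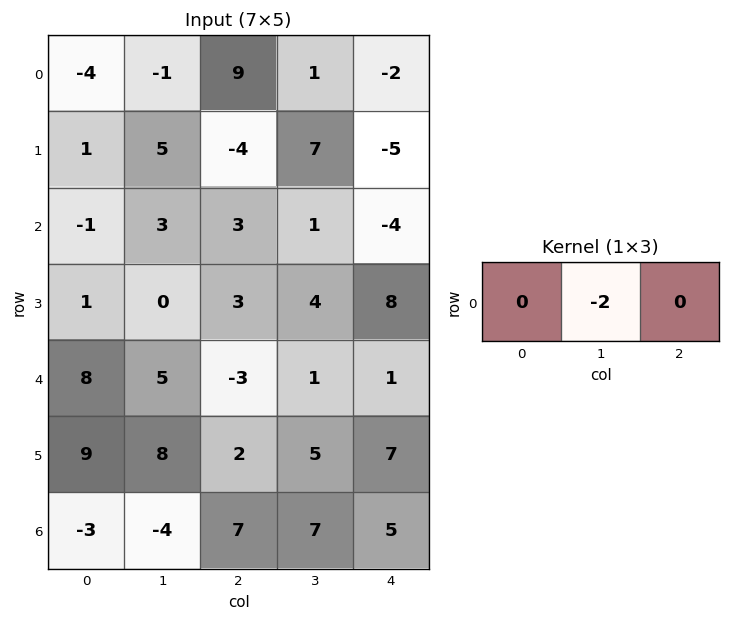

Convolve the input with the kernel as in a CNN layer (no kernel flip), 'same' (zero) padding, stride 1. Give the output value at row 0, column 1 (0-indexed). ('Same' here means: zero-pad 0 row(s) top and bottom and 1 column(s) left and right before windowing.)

2

The receptive field on the zero-padded input at this output position is [-4 -1 9]. Elementwise product with the kernel and sum: -1·-2.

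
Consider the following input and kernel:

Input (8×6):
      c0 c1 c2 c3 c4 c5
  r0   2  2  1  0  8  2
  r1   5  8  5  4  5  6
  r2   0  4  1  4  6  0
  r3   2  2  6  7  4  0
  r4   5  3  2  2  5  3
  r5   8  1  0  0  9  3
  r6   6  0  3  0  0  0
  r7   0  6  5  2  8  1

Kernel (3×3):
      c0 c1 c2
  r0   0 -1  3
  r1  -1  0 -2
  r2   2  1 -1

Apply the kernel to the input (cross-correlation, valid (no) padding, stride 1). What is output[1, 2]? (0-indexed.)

13

The receptive field on the input at this output position is [5 4 5 / 1 4 6 / 6 7 4]. Elementwise product with the kernel and sum: 4·-1 + 5·3 + 1·-1 + 6·-2 + 6·2 + 7·1 + 4·-1.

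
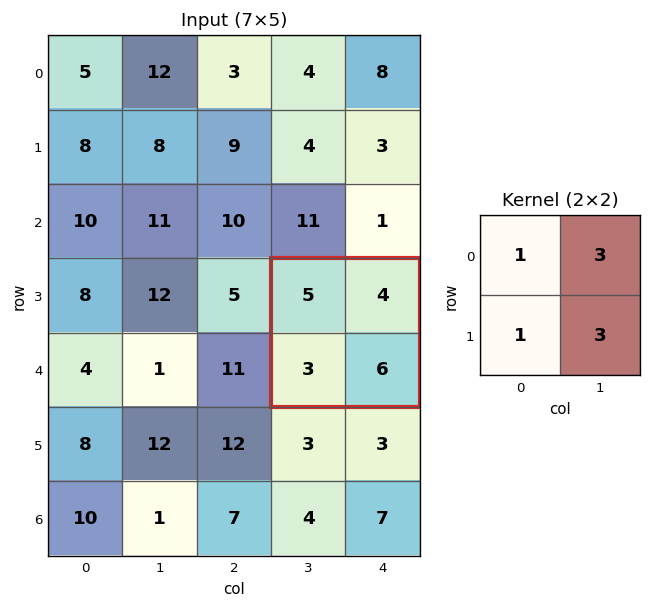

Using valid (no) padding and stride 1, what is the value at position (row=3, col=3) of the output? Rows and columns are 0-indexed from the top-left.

The receptive field on the input at this output position is [5 4 / 3 6]. Elementwise product with the kernel and sum: 5·1 + 4·3 + 3·1 + 6·3.

38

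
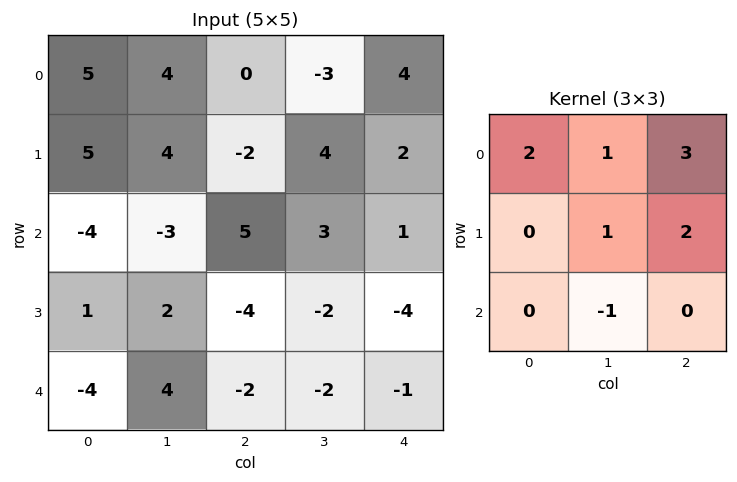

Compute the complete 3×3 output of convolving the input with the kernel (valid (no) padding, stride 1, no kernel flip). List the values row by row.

17 0 14
13 33 13
-6 2 8

Output[0,0]: The receptive field on the input at this output position is [5 4 0 / 5 4 -2 / -4 -3 5]. Elementwise product with the kernel and sum: 5·2 + 4·1 + 0·3 + 4·1 + -2·2 + -3·-1.
Output[0,1]: The receptive field on the input at this output position is [4 0 -3 / 4 -2 4 / -3 5 3]. Elementwise product with the kernel and sum: 4·2 + 0·1 + -3·3 + -2·1 + 4·2 + 5·-1.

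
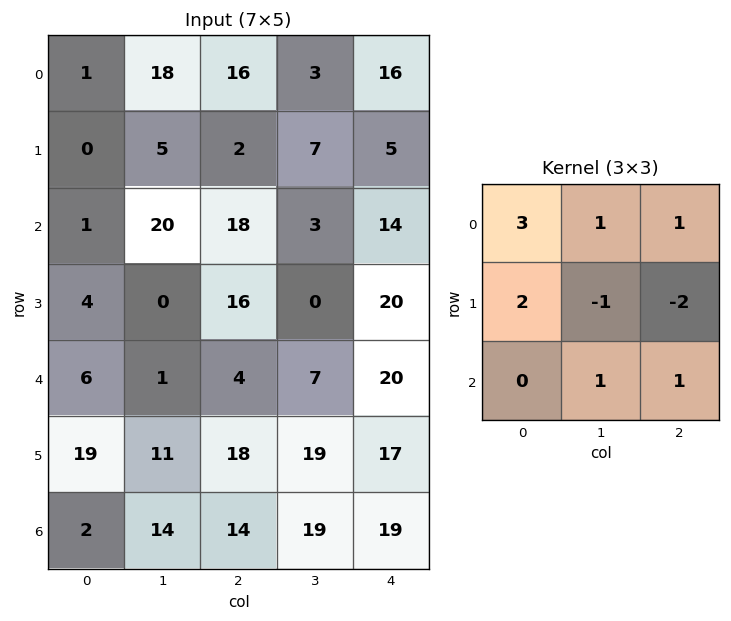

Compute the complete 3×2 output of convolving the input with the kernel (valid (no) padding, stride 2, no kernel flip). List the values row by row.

Output[0,0]: The receptive field on the input at this output position is [1 18 16 / 0 5 2 / 1 20 18]. Elementwise product with the kernel and sum: 1·3 + 18·1 + 16·1 + 0·2 + 5·-1 + 2·-2 + 20·1 + 18·1.
Output[0,1]: The receptive field on the input at this output position is [16 3 16 / 2 7 5 / 18 3 14]. Elementwise product with the kernel and sum: 16·3 + 3·1 + 16·1 + 2·2 + 7·-1 + 5·-2 + 3·1 + 14·1.

66 71
22 90
42 60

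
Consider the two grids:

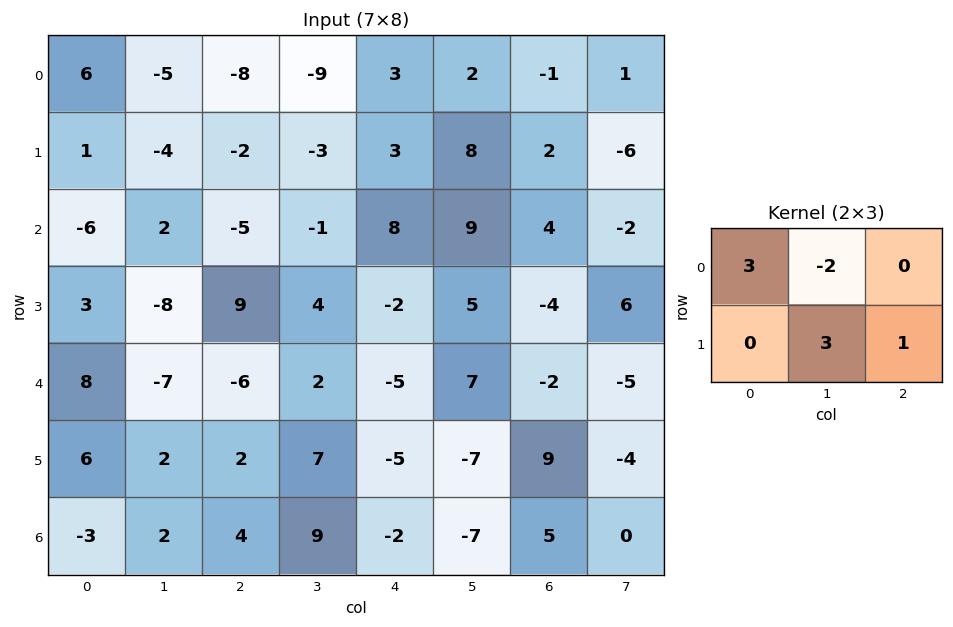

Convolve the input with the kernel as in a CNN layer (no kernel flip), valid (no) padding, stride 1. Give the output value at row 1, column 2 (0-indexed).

5

The receptive field on the input at this output position is [-2 -3 3 / -5 -1 8]. Elementwise product with the kernel and sum: -2·3 + -3·-2 + -1·3 + 8·1.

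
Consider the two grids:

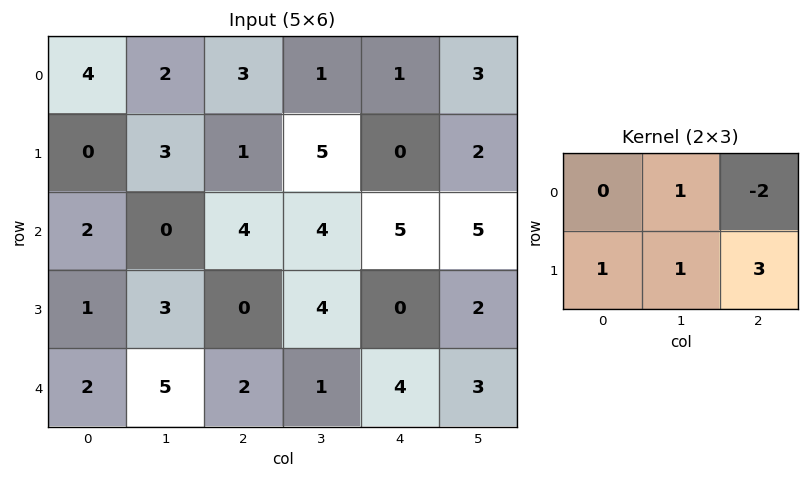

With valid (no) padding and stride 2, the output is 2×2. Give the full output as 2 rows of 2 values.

2 5
-4 -2

Output[0,0]: The receptive field on the input at this output position is [4 2 3 / 0 3 1]. Elementwise product with the kernel and sum: 2·1 + 3·-2 + 0·1 + 3·1 + 1·3.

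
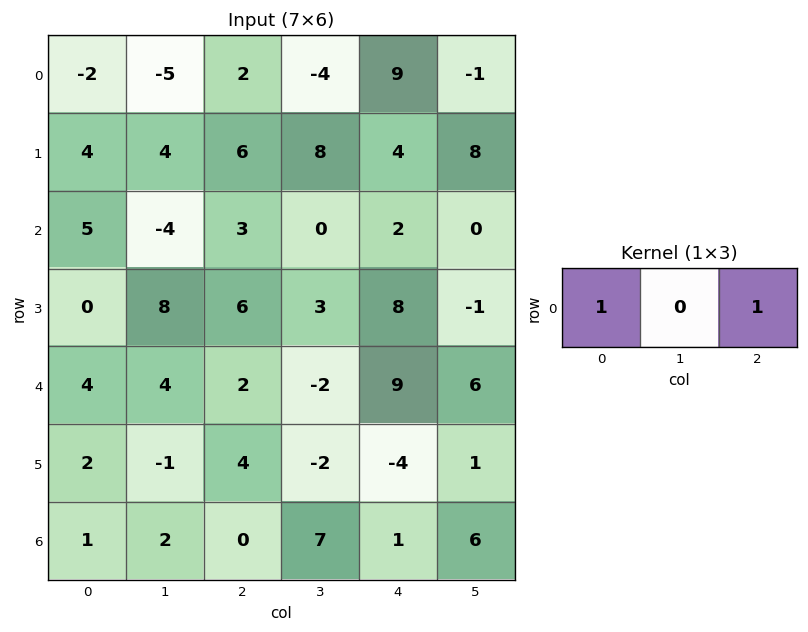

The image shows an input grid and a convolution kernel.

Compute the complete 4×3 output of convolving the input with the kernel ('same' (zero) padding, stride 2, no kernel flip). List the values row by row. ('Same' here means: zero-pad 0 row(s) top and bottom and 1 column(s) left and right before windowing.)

Output[0,0]: The receptive field on the zero-padded input at this output position is [0 -2 -5]. Elementwise product with the kernel and sum: 0·1 + -5·1.
Output[0,1]: The receptive field on the zero-padded input at this output position is [-5 2 -4]. Elementwise product with the kernel and sum: -5·1 + -4·1.

-5 -9 -5
-4 -4 0
4 2 4
2 9 13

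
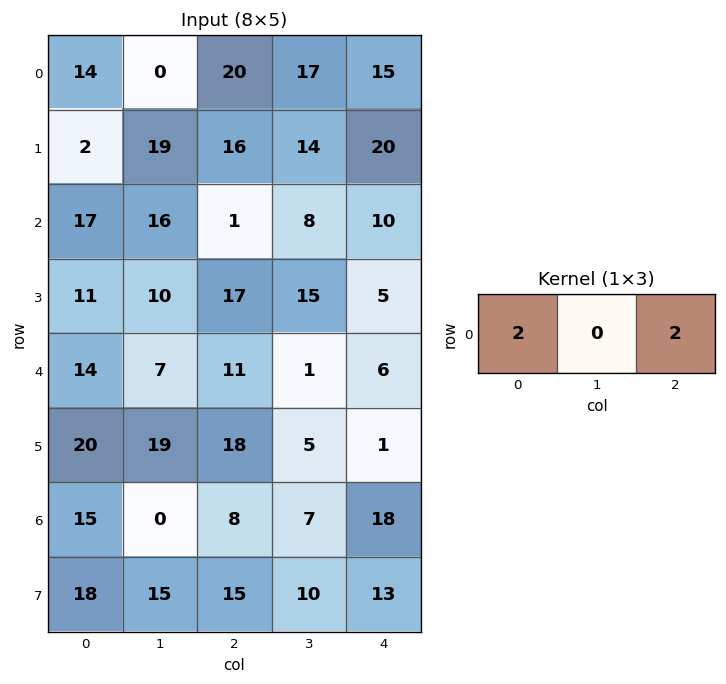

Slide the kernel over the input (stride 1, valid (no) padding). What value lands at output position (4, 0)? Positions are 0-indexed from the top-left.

The receptive field on the input at this output position is [14 7 11]. Elementwise product with the kernel and sum: 14·2 + 11·2.

50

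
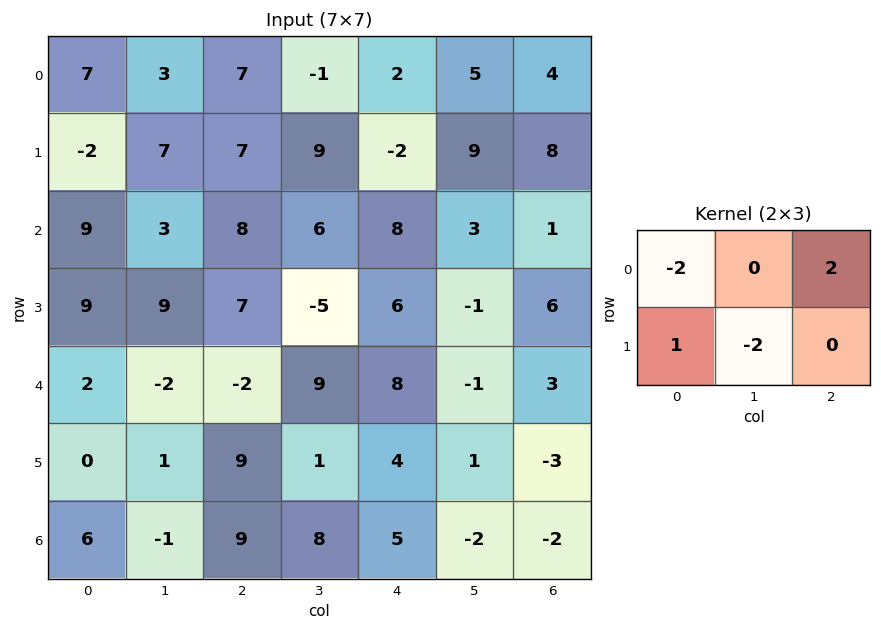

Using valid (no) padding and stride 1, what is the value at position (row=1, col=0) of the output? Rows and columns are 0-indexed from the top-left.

The receptive field on the input at this output position is [-2 7 7 / 9 3 8]. Elementwise product with the kernel and sum: -2·-2 + 7·2 + 9·1 + 3·-2.

21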